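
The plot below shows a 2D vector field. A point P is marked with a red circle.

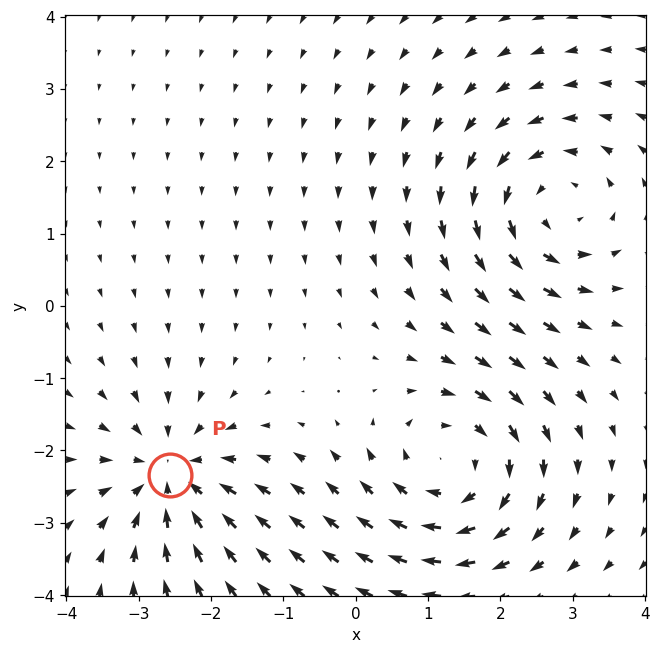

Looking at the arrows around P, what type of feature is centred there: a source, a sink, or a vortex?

sink

At P (-2.6, -2.3) the arrows converge inward. Divergence about -4, curl ≈0 — negative divergence with near-zero curl is a sink.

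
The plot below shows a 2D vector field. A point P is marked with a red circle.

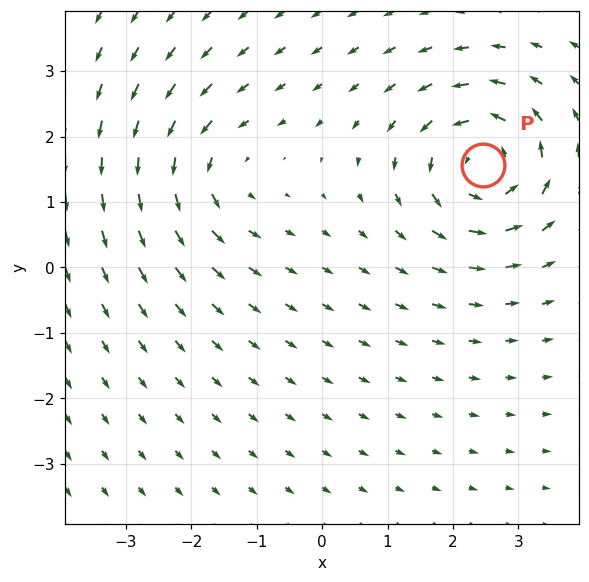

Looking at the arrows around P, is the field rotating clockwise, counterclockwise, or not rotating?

Near P at (2.5, 1.6) the arrows circulate counterclockwise. The curl (z-component) there is about +6; positive curl means counterclockwise rotation.

counterclockwise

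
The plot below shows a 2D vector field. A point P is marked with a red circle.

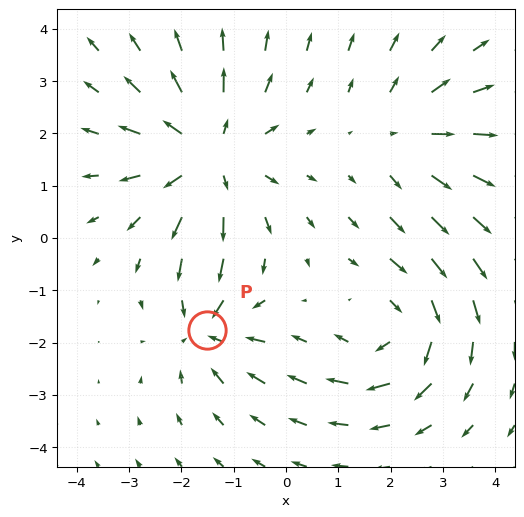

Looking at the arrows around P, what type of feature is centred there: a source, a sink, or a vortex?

sink

At P (-1.5, -1.8) the arrows converge inward. Divergence about -3, curl ≈0 — negative divergence with near-zero curl is a sink.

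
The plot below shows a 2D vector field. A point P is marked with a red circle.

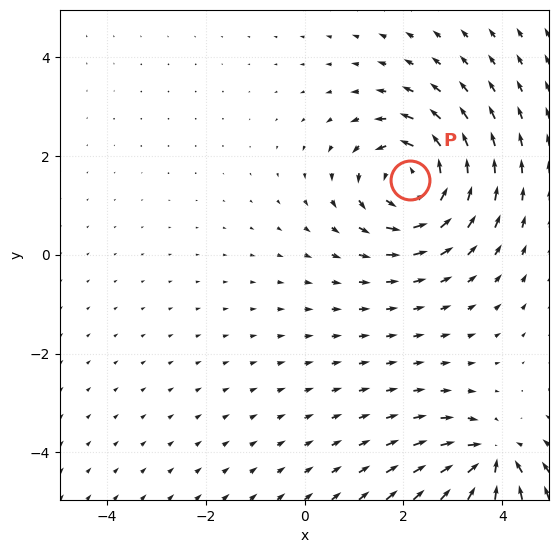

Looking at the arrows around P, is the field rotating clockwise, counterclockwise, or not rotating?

counterclockwise

Near P at (2.1, 1.5) the arrows circulate counterclockwise. The curl (z-component) there is about +5; positive curl means counterclockwise rotation.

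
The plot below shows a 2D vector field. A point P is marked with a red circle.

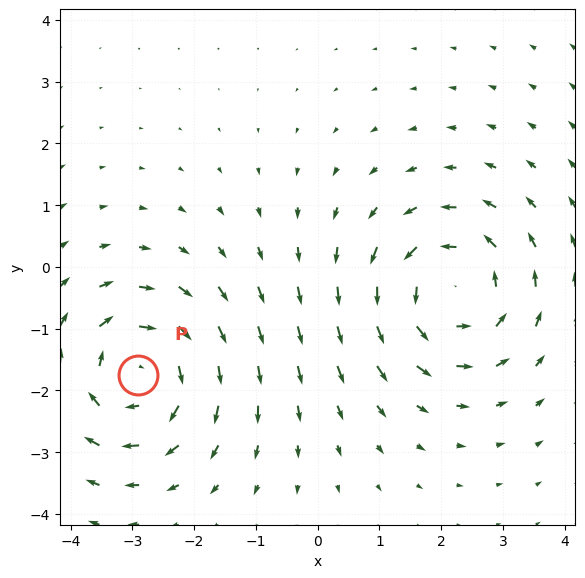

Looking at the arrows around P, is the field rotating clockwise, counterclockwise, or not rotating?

clockwise

Near P at (-2.9, -1.8) the arrows circulate clockwise. The curl (z-component) there is about -5; negative curl means clockwise rotation.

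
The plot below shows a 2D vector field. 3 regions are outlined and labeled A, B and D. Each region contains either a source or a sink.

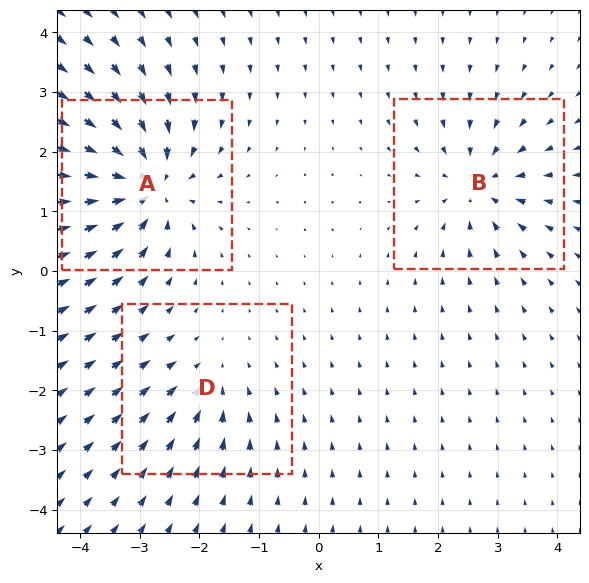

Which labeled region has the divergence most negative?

Divergence at each region's feature centre — A: about -6, B: about -4, D: about -2. Region A is most negative.

A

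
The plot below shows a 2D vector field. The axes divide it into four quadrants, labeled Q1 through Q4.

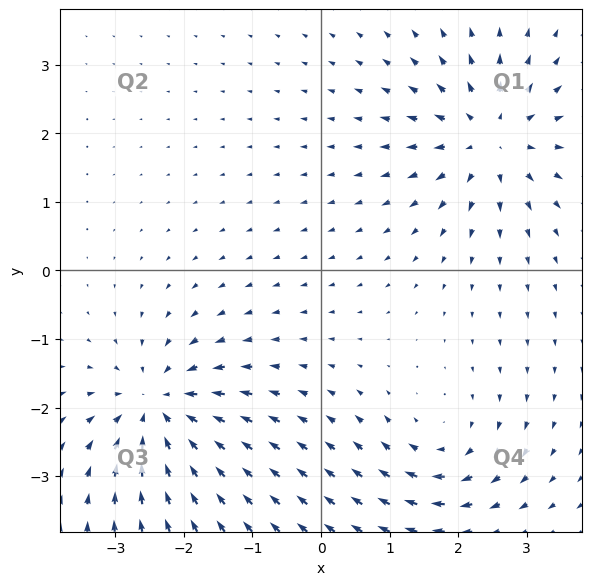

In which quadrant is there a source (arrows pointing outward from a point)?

The source sits at approximately (2.5, 1.9), which lies in quadrant Q1. The divergence there is about +5, positive as expected for a source.

Q1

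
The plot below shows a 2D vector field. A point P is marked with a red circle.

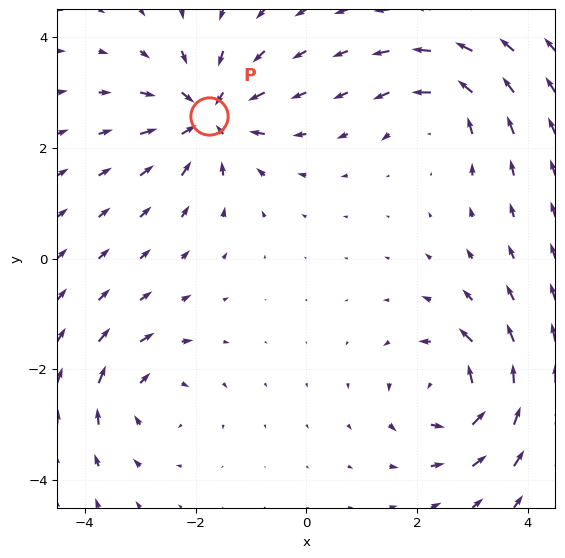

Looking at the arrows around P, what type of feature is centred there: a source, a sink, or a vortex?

sink

At P (-1.8, 2.6) the arrows converge inward. Divergence about -5, curl ≈0 — negative divergence with near-zero curl is a sink.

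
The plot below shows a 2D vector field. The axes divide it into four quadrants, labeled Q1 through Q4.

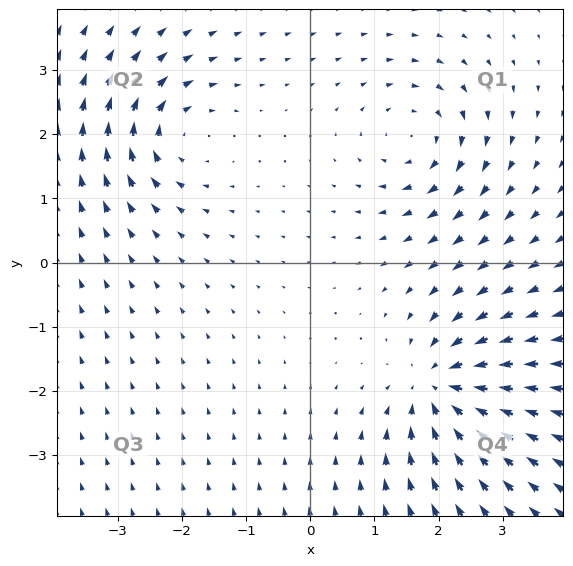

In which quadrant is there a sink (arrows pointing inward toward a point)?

The sink sits at approximately (2.0, -1.9), which lies in quadrant Q4. The divergence there is about -6, negative as expected for a sink.

Q4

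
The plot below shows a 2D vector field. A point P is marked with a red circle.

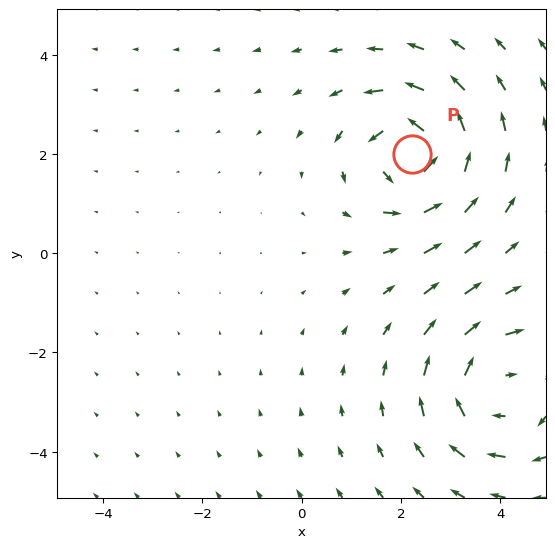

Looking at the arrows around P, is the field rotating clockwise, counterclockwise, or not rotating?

Near P at (2.2, 2.0) the arrows circulate counterclockwise. The curl (z-component) there is about +6; positive curl means counterclockwise rotation.

counterclockwise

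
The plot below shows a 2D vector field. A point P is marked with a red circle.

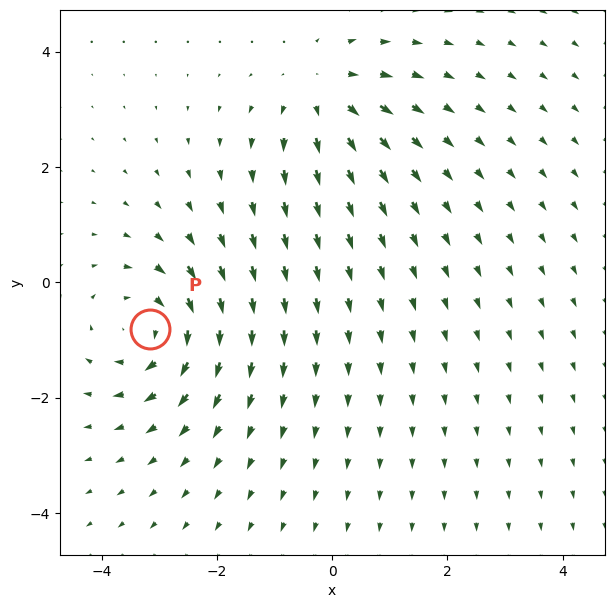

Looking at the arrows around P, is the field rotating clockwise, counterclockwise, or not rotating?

clockwise

Near P at (-3.2, -0.8) the arrows circulate clockwise. The curl (z-component) there is about -5; negative curl means clockwise rotation.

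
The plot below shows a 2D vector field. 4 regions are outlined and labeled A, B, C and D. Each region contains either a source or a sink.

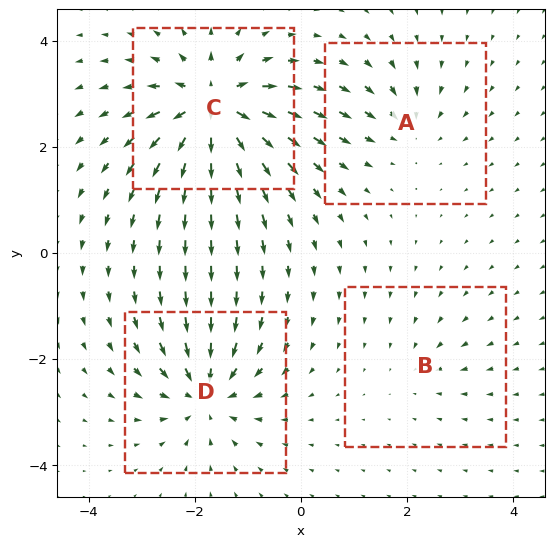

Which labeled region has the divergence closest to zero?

Divergence at each region's feature centre — A: about -4, B: about -2, C: about +9, D: about -7. Region B is closest to zero.

B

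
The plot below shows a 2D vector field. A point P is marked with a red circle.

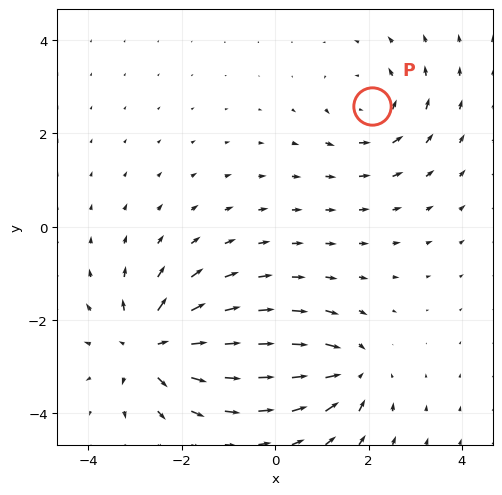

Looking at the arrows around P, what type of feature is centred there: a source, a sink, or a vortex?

At P (2.1, 2.6) the arrows circulate counterclockwise. Divergence ≈0, curl about +3 — near-zero divergence with nonzero curl is a vortex.

vortex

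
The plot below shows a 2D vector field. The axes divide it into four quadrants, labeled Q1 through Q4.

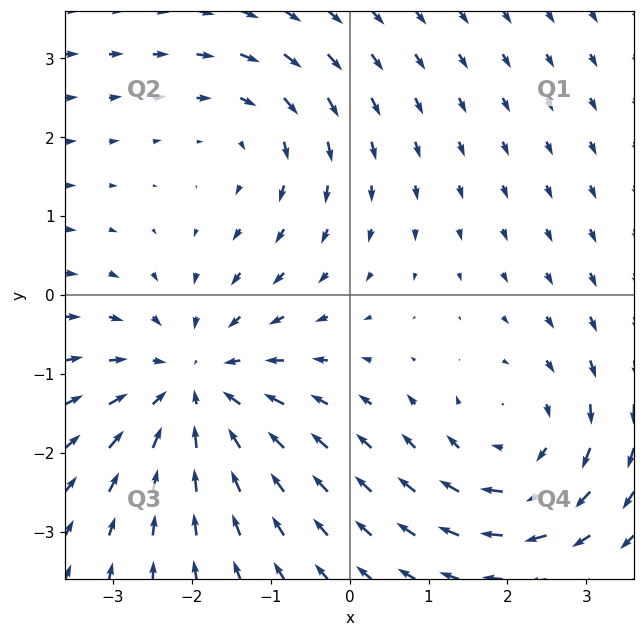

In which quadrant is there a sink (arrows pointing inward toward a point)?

The sink sits at approximately (-2.0, -1.2), which lies in quadrant Q3. The divergence there is about -4, negative as expected for a sink.

Q3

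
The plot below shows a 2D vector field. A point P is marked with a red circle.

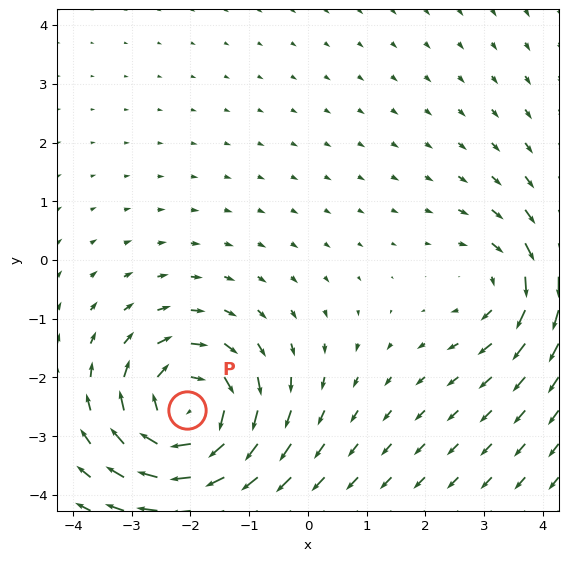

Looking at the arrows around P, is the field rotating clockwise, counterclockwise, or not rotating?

Near P at (-2.1, -2.6) the arrows circulate clockwise. The curl (z-component) there is about -6; negative curl means clockwise rotation.

clockwise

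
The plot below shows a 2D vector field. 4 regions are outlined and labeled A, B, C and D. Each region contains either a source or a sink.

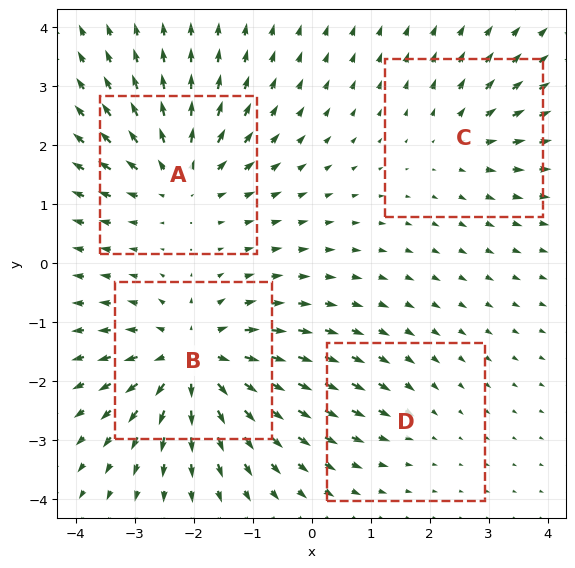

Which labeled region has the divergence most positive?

Divergence at each region's feature centre — A: about +5, B: about +7, C: about +3, D: about -2. Region B is most positive.

B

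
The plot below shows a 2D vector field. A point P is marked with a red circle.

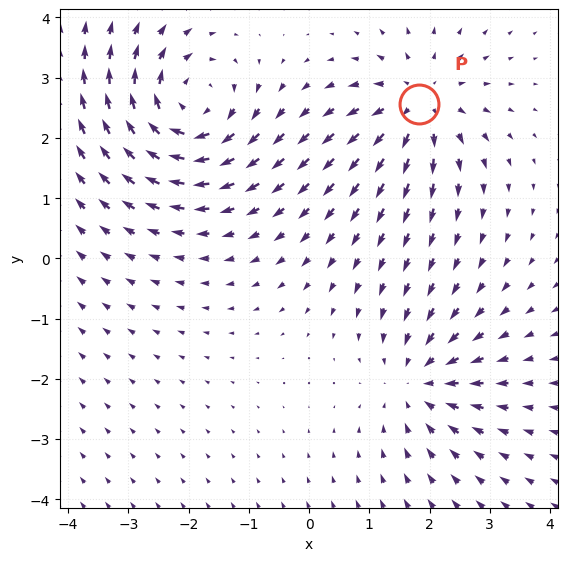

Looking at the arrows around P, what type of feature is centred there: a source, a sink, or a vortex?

At P (1.8, 2.6) the arrows spread outward. Divergence about +4, curl ≈0 — positive divergence with near-zero curl is a source.

source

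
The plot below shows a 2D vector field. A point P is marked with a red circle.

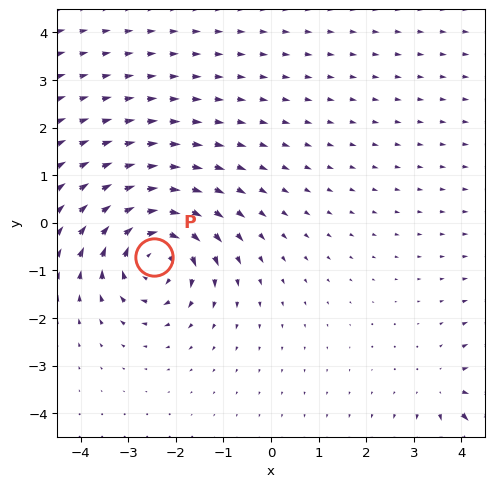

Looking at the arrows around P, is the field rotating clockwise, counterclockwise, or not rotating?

Near P at (-2.5, -0.7) the arrows circulate clockwise. The curl (z-component) there is about -5; negative curl means clockwise rotation.

clockwise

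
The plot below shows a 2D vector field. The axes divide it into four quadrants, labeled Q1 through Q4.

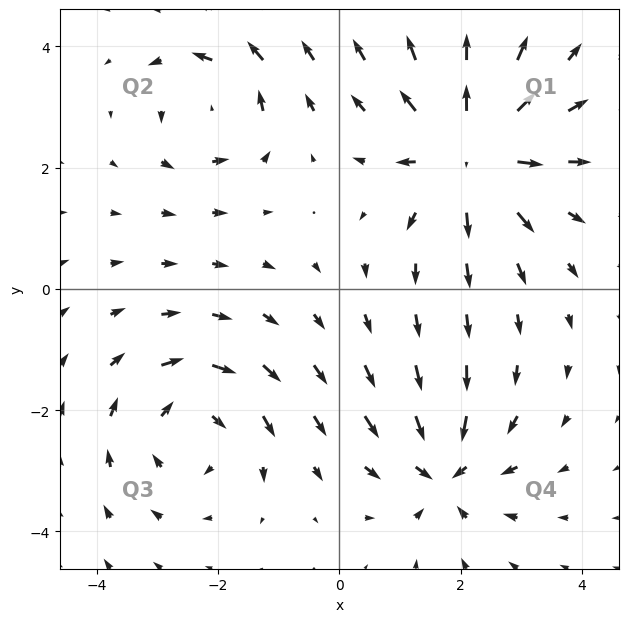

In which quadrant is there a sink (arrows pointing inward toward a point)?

The sink sits at approximately (1.7, -3.0), which lies in quadrant Q4. The divergence there is about -5, negative as expected for a sink.

Q4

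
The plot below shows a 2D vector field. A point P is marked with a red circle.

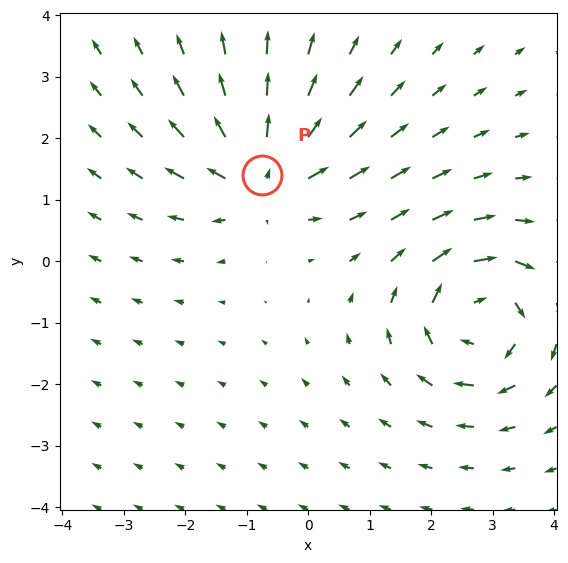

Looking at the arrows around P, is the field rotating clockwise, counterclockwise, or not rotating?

not rotating

Near P at (-0.7, 1.4) the arrows show no circulation. The curl there is ≈0.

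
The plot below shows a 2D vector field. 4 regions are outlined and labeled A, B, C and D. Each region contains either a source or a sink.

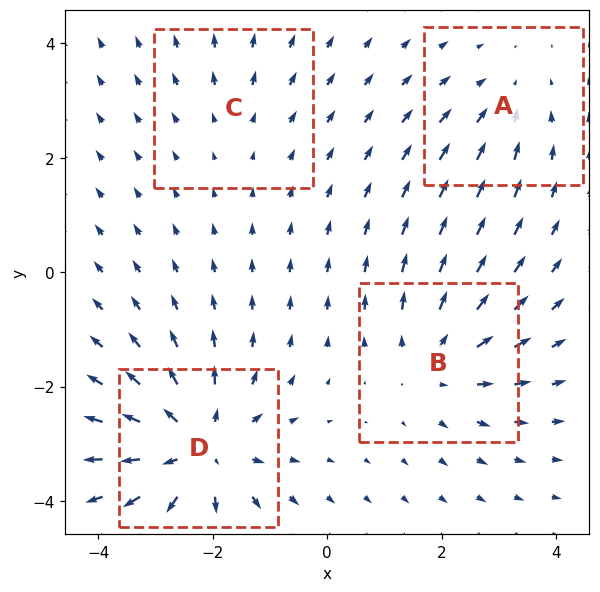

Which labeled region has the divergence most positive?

D

Divergence at each region's feature centre — A: about -3, B: about +4, C: about +2, D: about +6. Region D is most positive.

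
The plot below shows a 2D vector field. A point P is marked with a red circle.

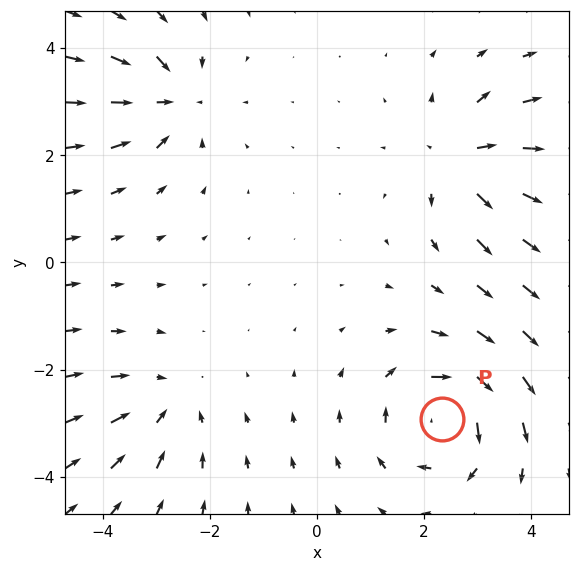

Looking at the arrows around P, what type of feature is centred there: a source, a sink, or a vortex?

At P (2.3, -2.9) the arrows circulate clockwise. Divergence ≈0, curl about -5 — near-zero divergence with nonzero curl is a vortex.

vortex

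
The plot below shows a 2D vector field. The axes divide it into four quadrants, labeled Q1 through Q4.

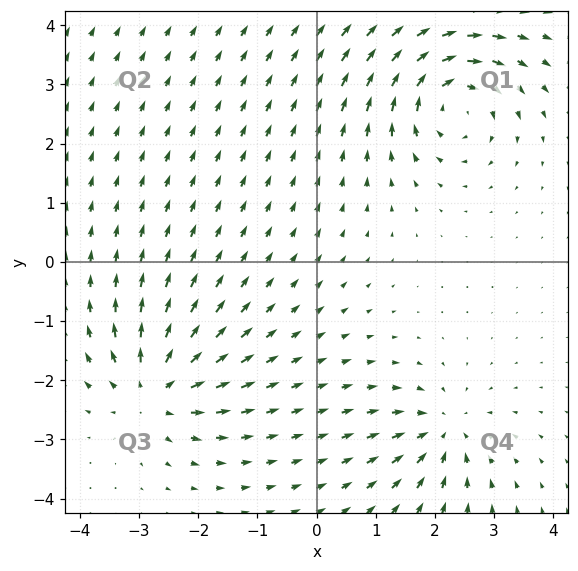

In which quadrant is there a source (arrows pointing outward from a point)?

The source sits at approximately (-2.7, -2.2), which lies in quadrant Q3. The divergence there is about +6, positive as expected for a source.

Q3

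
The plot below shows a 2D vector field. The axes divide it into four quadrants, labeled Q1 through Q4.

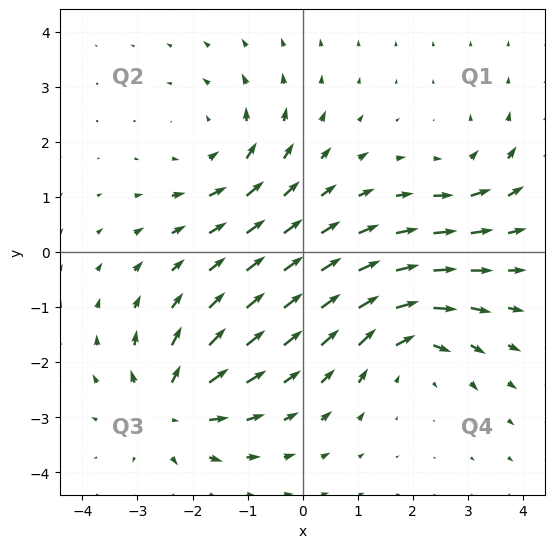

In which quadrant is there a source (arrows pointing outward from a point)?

The source sits at approximately (-2.4, -2.8), which lies in quadrant Q3. The divergence there is about +6, positive as expected for a source.

Q3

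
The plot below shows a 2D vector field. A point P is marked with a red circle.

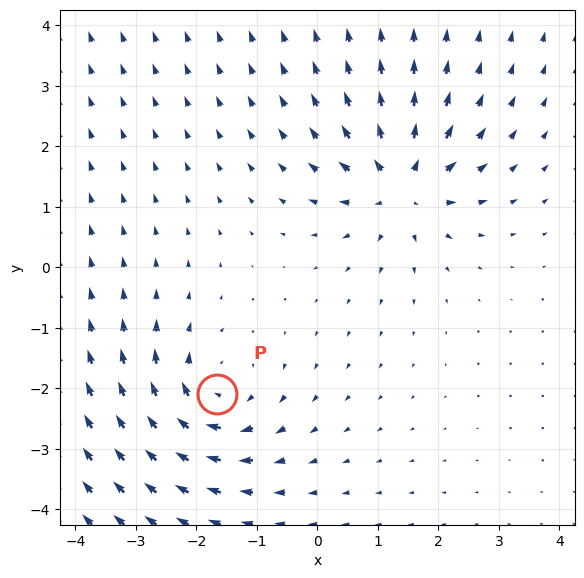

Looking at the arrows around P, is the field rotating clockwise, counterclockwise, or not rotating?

clockwise

Near P at (-1.7, -2.1) the arrows circulate clockwise. The curl (z-component) there is about -3; negative curl means clockwise rotation.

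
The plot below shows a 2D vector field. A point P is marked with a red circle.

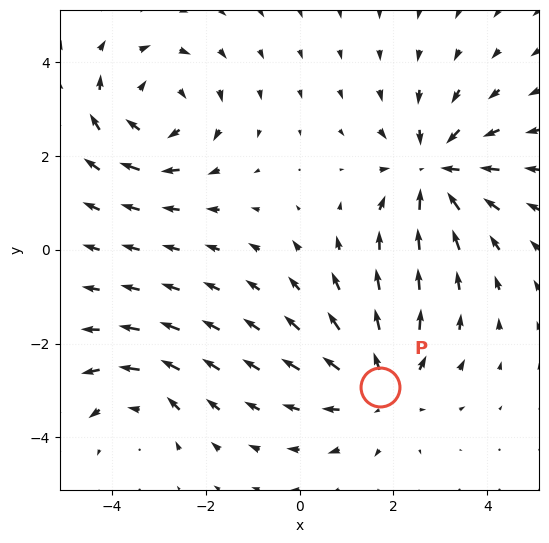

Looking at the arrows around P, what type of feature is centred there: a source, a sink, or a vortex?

At P (1.7, -2.9) the arrows spread outward. Divergence about +3, curl ≈0 — positive divergence with near-zero curl is a source.

source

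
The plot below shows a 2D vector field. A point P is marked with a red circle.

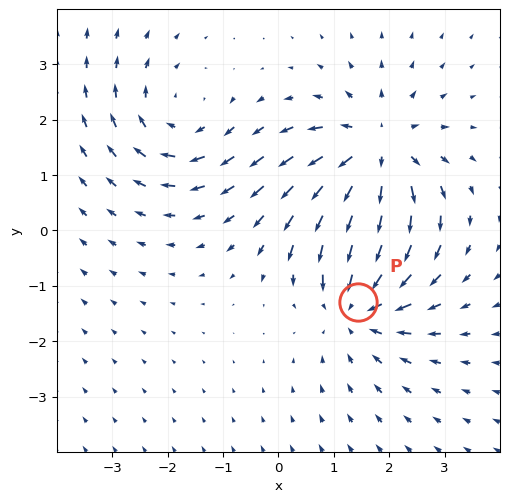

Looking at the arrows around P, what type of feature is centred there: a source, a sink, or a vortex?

sink

At P (1.4, -1.3) the arrows converge inward. Divergence about -3, curl ≈0 — negative divergence with near-zero curl is a sink.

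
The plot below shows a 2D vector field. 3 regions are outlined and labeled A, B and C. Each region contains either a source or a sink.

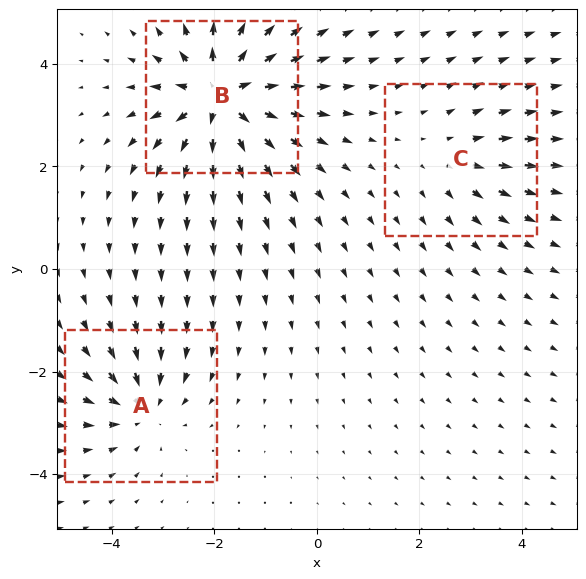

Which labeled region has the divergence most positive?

B

Divergence at each region's feature centre — A: about -3, B: about +6, C: about +2. Region B is most positive.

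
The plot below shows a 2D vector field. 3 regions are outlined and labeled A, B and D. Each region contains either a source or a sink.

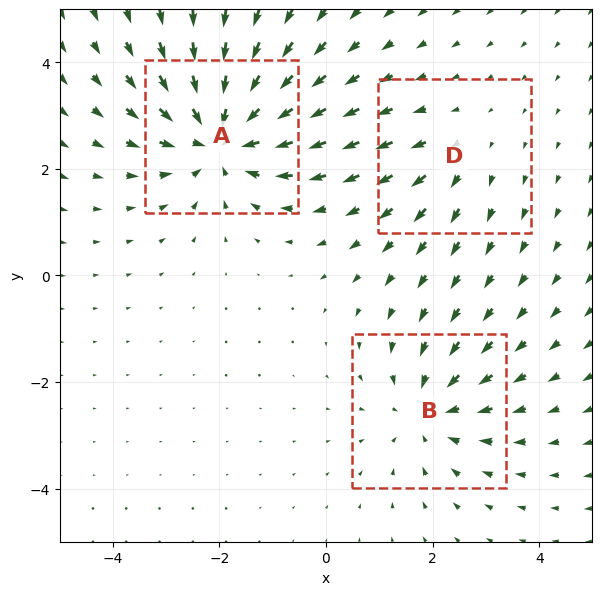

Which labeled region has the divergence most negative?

A

Divergence at each region's feature centre — A: about -5, B: about -3, D: about +2. Region A is most negative.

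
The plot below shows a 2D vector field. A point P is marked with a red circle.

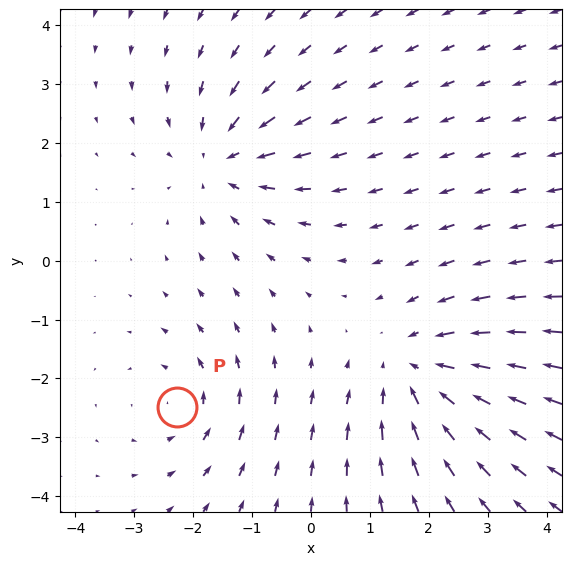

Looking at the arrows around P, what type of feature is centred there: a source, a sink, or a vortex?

At P (-2.3, -2.5) the arrows circulate counterclockwise. Divergence ≈0, curl about +3 — near-zero divergence with nonzero curl is a vortex.

vortex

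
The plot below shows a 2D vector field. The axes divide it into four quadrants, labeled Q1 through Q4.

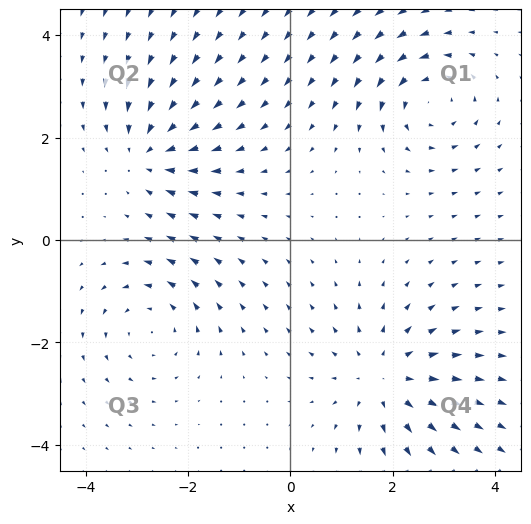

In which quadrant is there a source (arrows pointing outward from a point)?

Q4

The source sits at approximately (1.8, -2.7), which lies in quadrant Q4. The divergence there is about +4, positive as expected for a source.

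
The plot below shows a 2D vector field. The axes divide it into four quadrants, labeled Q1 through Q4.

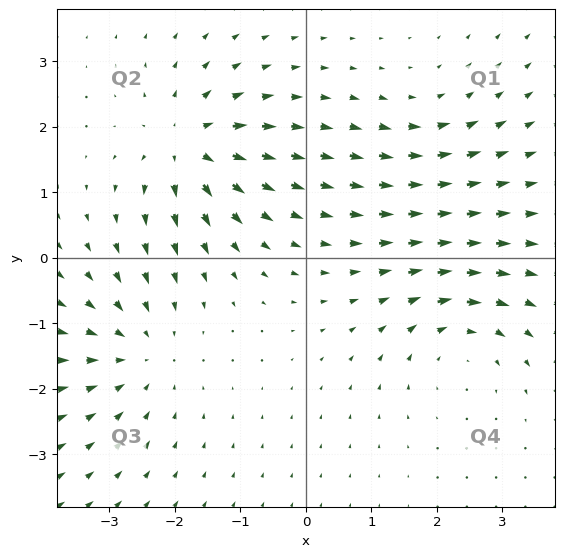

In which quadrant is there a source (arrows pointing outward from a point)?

The source sits at approximately (-1.8, 1.7), which lies in quadrant Q2. The divergence there is about +6, positive as expected for a source.

Q2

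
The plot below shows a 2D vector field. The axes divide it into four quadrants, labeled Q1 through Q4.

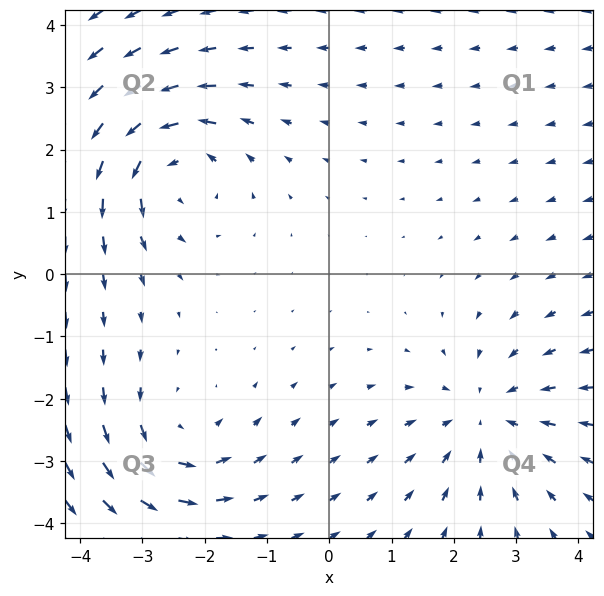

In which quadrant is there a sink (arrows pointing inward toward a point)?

The sink sits at approximately (2.5, -2.3), which lies in quadrant Q4. The divergence there is about -4, negative as expected for a sink.

Q4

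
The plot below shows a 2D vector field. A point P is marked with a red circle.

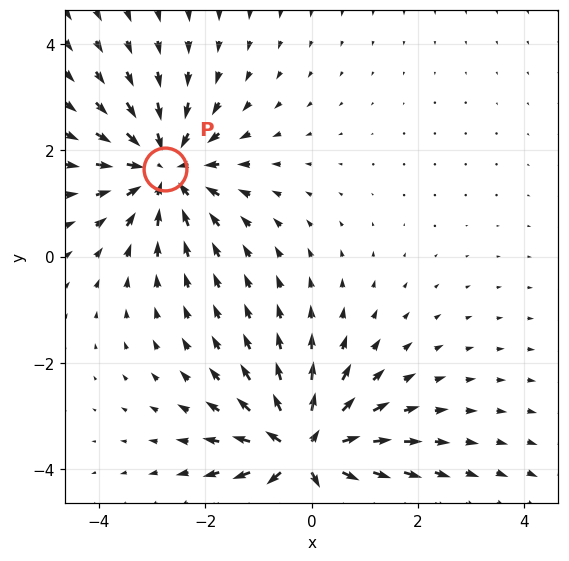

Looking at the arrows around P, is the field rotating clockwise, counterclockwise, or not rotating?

Near P at (-2.8, 1.6) the arrows show no circulation. The curl there is ≈0.

not rotating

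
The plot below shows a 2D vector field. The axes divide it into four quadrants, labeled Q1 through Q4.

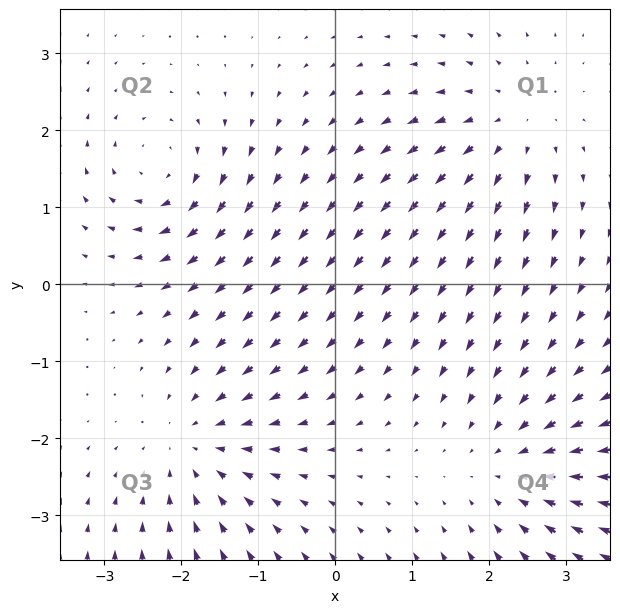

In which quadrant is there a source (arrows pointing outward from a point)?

Q1

The source sits at approximately (2.3, 2.1), which lies in quadrant Q1. The divergence there is about +4, positive as expected for a source.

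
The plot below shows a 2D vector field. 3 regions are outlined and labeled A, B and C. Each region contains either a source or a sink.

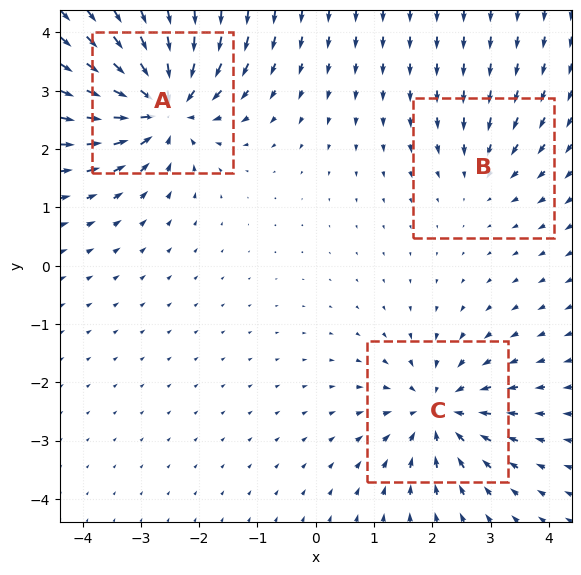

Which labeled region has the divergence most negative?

Divergence at each region's feature centre — A: about -6, B: about -2, C: about -4. Region A is most negative.

A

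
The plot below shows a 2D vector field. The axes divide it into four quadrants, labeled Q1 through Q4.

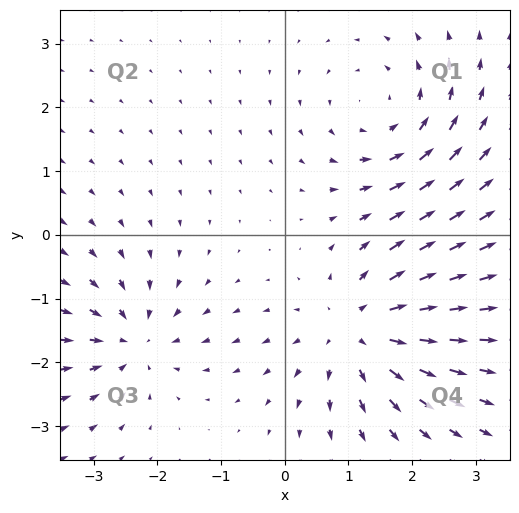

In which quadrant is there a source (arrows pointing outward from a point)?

Q4

The source sits at approximately (1.2, -1.5), which lies in quadrant Q4. The divergence there is about +5, positive as expected for a source.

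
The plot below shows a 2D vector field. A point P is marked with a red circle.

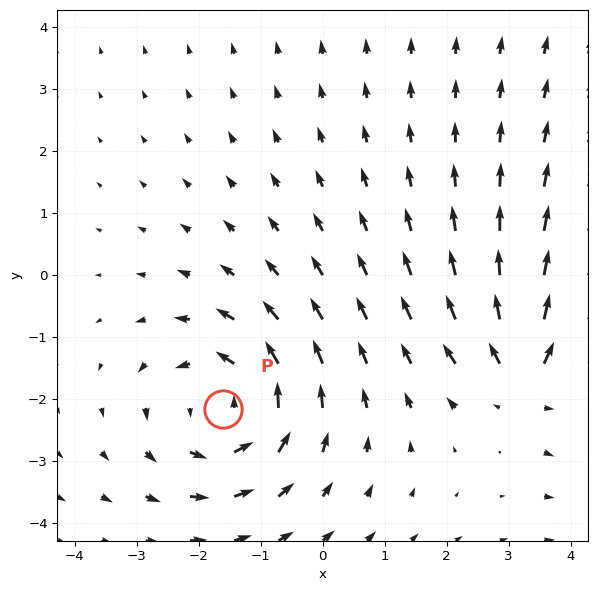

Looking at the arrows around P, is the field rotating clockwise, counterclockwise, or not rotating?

counterclockwise

Near P at (-1.6, -2.2) the arrows circulate counterclockwise. The curl (z-component) there is about +4; positive curl means counterclockwise rotation.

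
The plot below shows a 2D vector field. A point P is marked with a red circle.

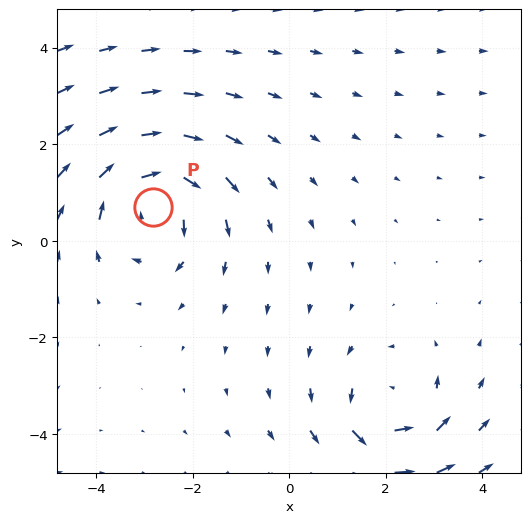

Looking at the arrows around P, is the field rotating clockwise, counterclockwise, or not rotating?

Near P at (-2.8, 0.7) the arrows circulate clockwise. The curl (z-component) there is about -5; negative curl means clockwise rotation.

clockwise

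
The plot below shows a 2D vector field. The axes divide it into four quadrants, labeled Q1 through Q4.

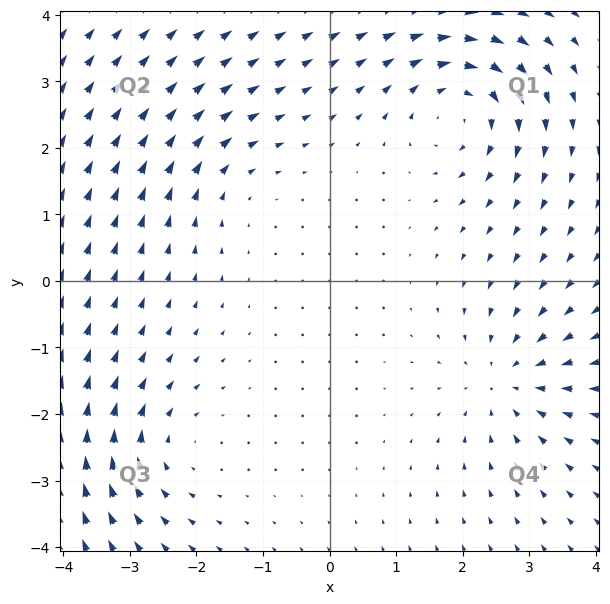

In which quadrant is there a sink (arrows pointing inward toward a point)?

The sink sits at approximately (2.7, -1.5), which lies in quadrant Q4. The divergence there is about -4, negative as expected for a sink.

Q4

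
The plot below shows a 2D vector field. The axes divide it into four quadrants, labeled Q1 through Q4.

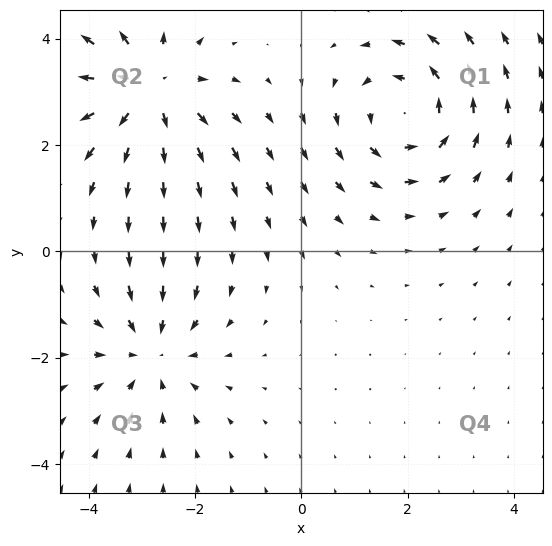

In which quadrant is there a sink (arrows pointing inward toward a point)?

The sink sits at approximately (-2.8, -1.9), which lies in quadrant Q3. The divergence there is about -3, negative as expected for a sink.

Q3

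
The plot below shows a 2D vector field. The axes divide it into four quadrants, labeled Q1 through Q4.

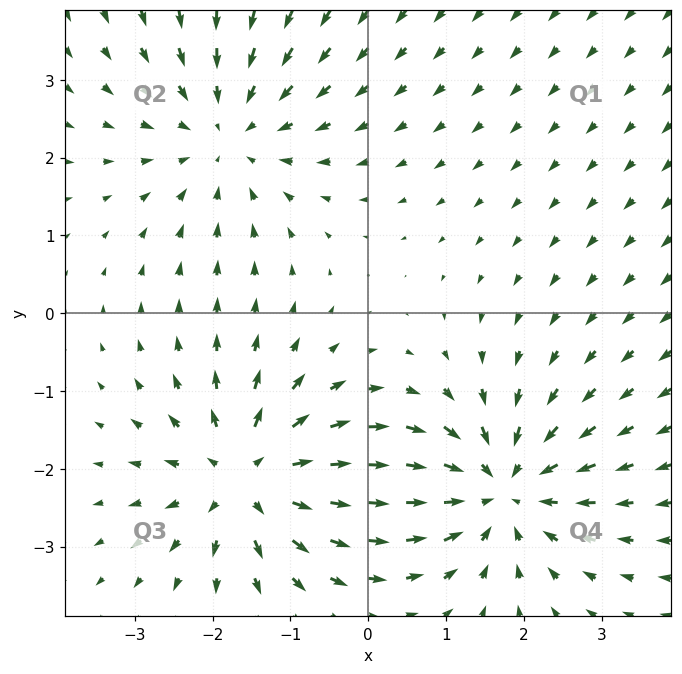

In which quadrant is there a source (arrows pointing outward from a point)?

The source sits at approximately (-1.5, -2.1), which lies in quadrant Q3. The divergence there is about +5, positive as expected for a source.

Q3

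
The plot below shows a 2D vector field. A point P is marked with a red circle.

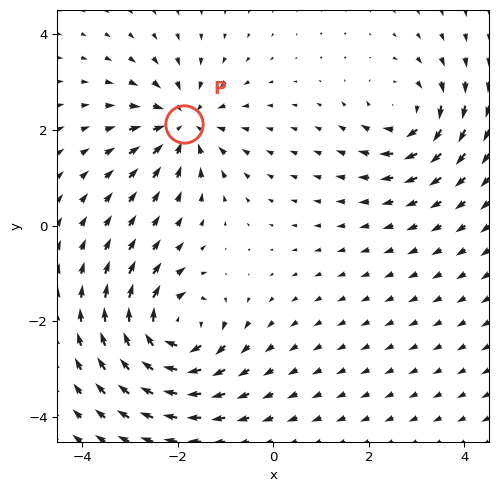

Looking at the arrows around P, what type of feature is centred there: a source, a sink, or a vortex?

sink

At P (-1.9, 2.1) the arrows converge inward. Divergence about -4, curl ≈0 — negative divergence with near-zero curl is a sink.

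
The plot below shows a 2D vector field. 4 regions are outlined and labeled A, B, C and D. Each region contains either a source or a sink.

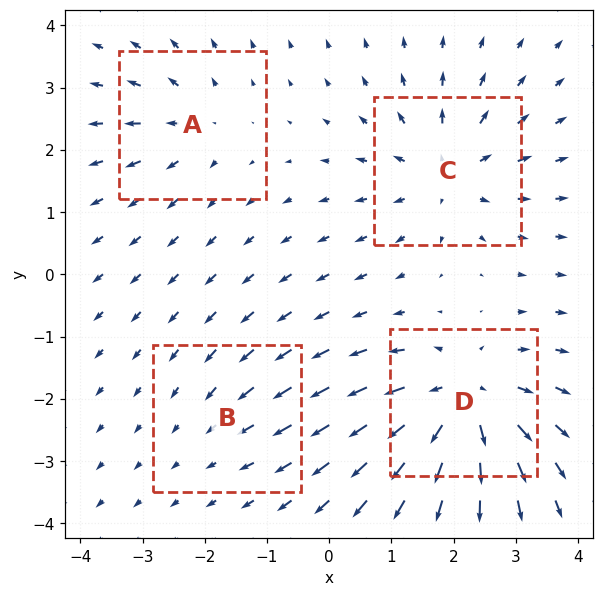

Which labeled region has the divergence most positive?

D

Divergence at each region's feature centre — A: about +4, B: about -2, C: about +5, D: about +7. Region D is most positive.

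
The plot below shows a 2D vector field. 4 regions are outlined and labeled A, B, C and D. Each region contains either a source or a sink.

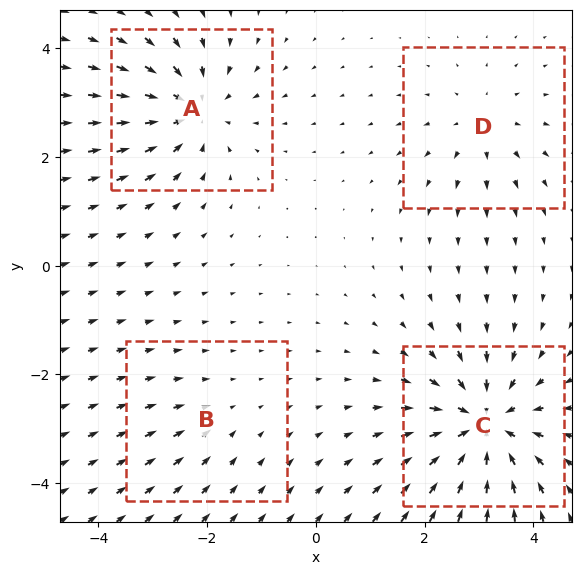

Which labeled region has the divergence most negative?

Divergence at each region's feature centre — A: about -6, B: about -2, C: about -7, D: about +4. Region C is most negative.

C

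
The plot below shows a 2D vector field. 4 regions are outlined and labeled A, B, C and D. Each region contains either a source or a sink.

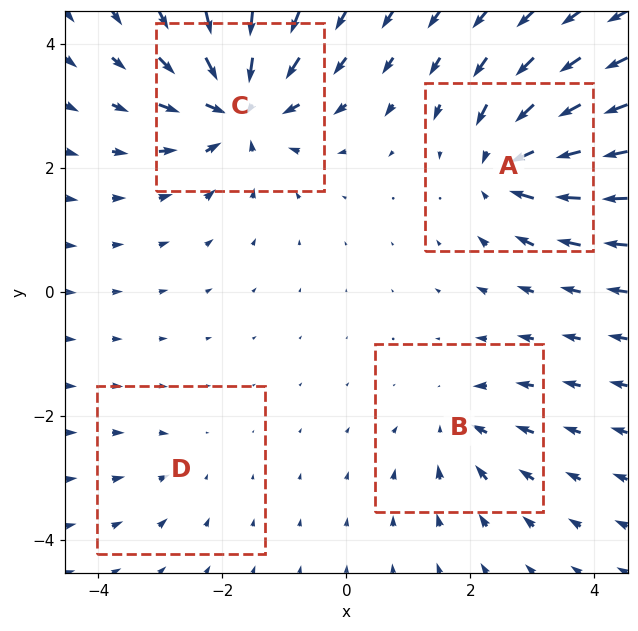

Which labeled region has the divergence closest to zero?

D

Divergence at each region's feature centre — A: about -6, B: about -4, C: about -8, D: about -2. Region D is closest to zero.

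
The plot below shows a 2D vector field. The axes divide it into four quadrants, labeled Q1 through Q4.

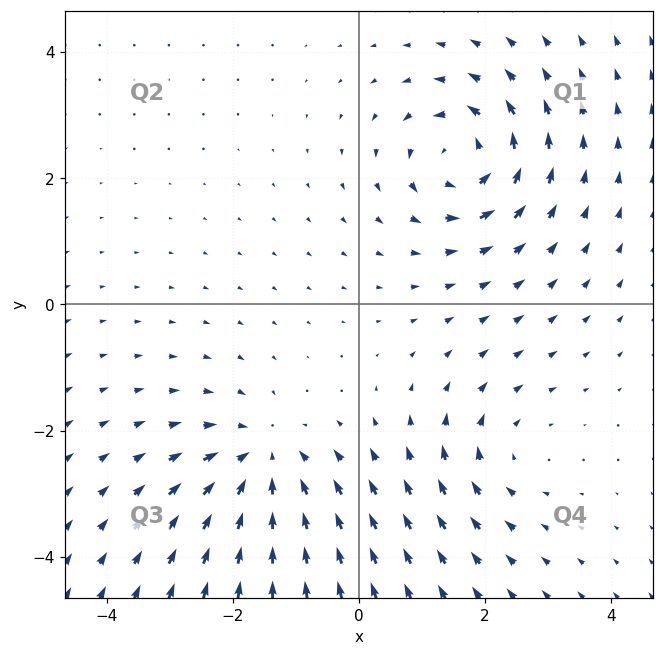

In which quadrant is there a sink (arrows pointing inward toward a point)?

The sink sits at approximately (-1.5, -2.5), which lies in quadrant Q3. The divergence there is about -4, negative as expected for a sink.

Q3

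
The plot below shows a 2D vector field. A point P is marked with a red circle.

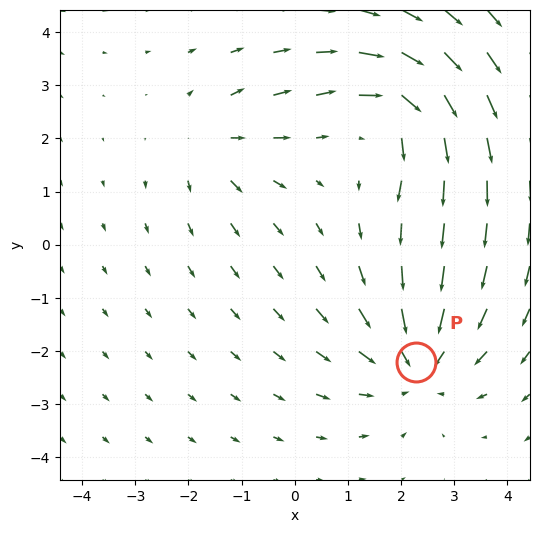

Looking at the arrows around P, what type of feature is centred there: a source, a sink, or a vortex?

At P (2.3, -2.2) the arrows converge inward. Divergence about -4, curl ≈0 — negative divergence with near-zero curl is a sink.

sink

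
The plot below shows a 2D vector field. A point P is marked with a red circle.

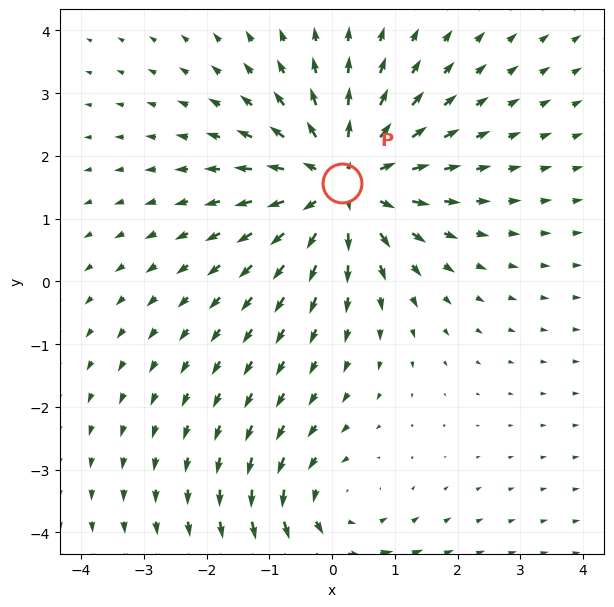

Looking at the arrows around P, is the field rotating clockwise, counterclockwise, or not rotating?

not rotating

Near P at (0.2, 1.6) the arrows show no circulation. The curl there is ≈0.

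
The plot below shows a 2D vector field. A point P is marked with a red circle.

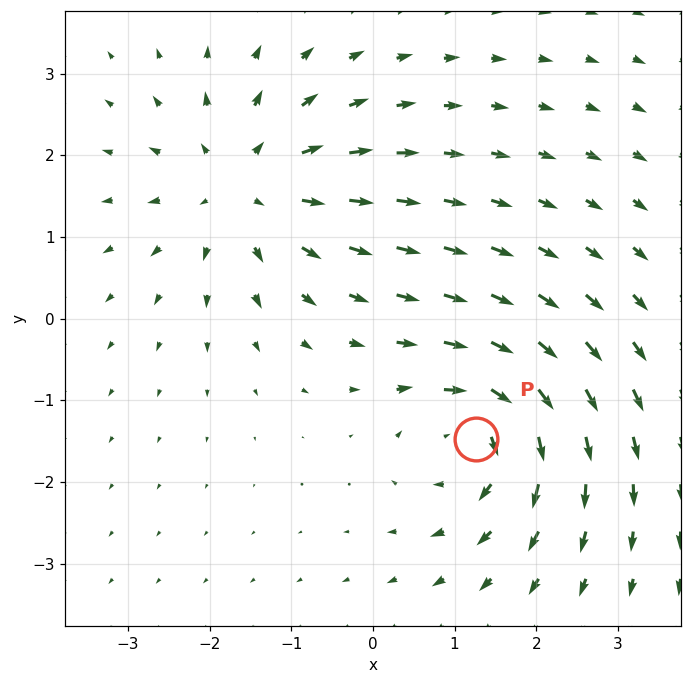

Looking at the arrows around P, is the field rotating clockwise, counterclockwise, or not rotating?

clockwise

Near P at (1.3, -1.5) the arrows circulate clockwise. The curl (z-component) there is about -5; negative curl means clockwise rotation.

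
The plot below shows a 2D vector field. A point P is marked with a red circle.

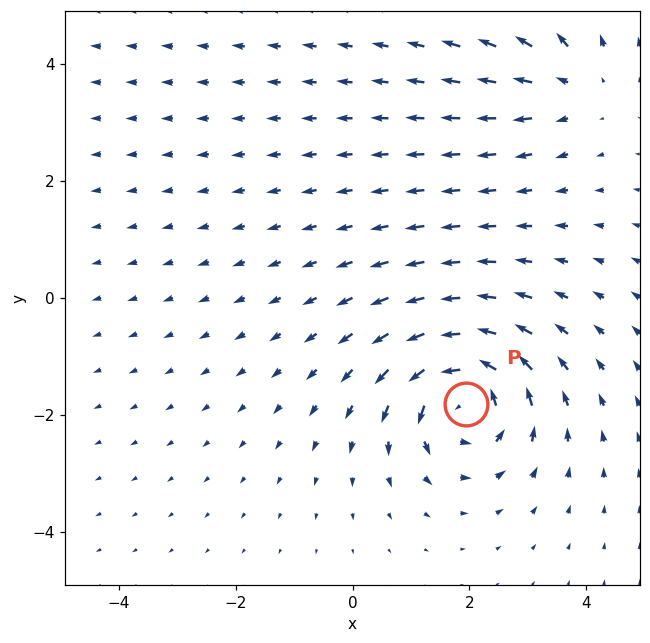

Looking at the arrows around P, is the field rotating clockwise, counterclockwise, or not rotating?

Near P at (1.9, -1.8) the arrows circulate counterclockwise. The curl (z-component) there is about +6; positive curl means counterclockwise rotation.

counterclockwise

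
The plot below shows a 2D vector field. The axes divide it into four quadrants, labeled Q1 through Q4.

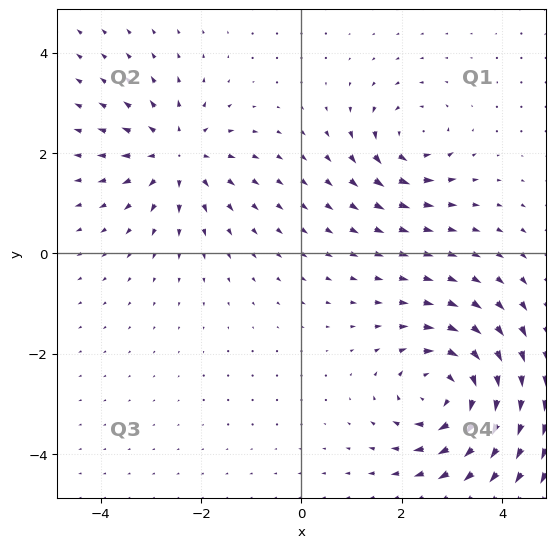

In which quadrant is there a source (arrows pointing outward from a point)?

The source sits at approximately (-2.5, 2.0), which lies in quadrant Q2. The divergence there is about +4, positive as expected for a source.

Q2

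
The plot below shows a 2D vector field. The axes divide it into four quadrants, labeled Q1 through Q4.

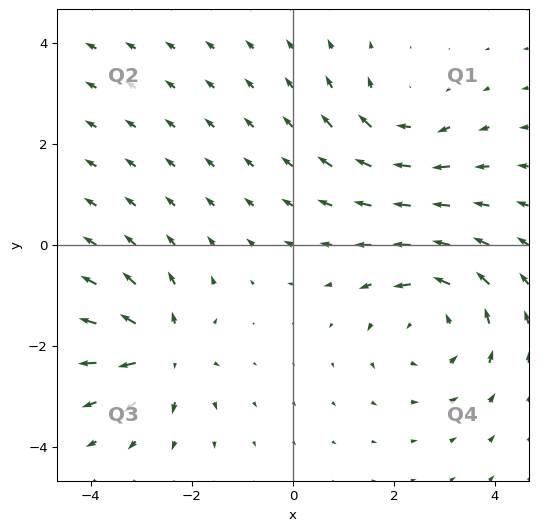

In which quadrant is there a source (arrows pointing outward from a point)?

The source sits at approximately (-2.6, -2.1), which lies in quadrant Q3. The divergence there is about +5, positive as expected for a source.

Q3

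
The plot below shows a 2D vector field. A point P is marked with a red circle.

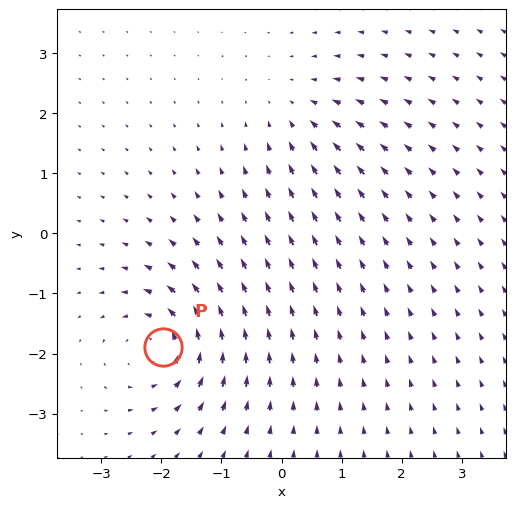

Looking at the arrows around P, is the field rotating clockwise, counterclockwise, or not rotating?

counterclockwise

Near P at (-2.0, -1.9) the arrows circulate counterclockwise. The curl (z-component) there is about +6; positive curl means counterclockwise rotation.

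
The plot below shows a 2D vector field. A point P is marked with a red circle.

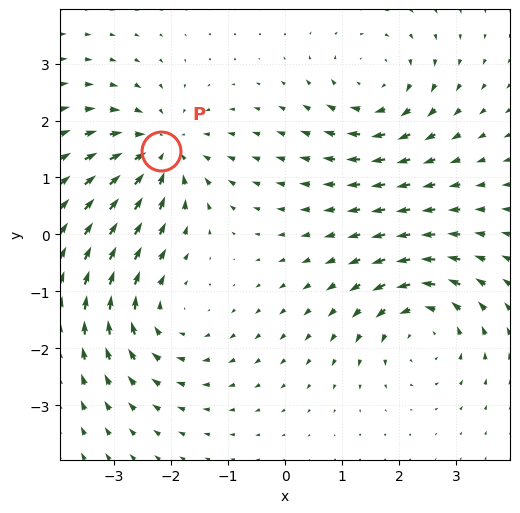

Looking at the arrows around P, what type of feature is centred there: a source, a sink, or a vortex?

At P (-2.2, 1.5) the arrows converge inward. Divergence about -5, curl ≈0 — negative divergence with near-zero curl is a sink.

sink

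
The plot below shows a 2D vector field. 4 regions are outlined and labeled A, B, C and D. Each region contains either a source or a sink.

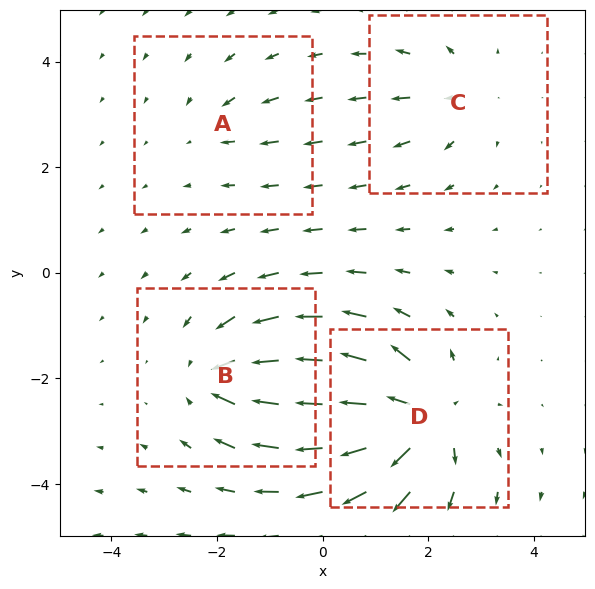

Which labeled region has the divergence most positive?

Divergence at each region's feature centre — A: about -2, B: about -6, C: about +3, D: about +8. Region D is most positive.

D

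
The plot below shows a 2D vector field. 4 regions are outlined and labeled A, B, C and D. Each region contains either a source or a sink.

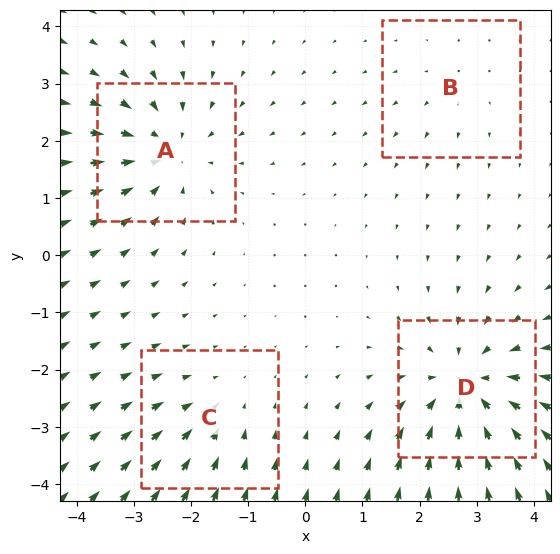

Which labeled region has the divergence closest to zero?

B

Divergence at each region's feature centre — A: about -5, B: about +2, C: about -3, D: about -6. Region B is closest to zero.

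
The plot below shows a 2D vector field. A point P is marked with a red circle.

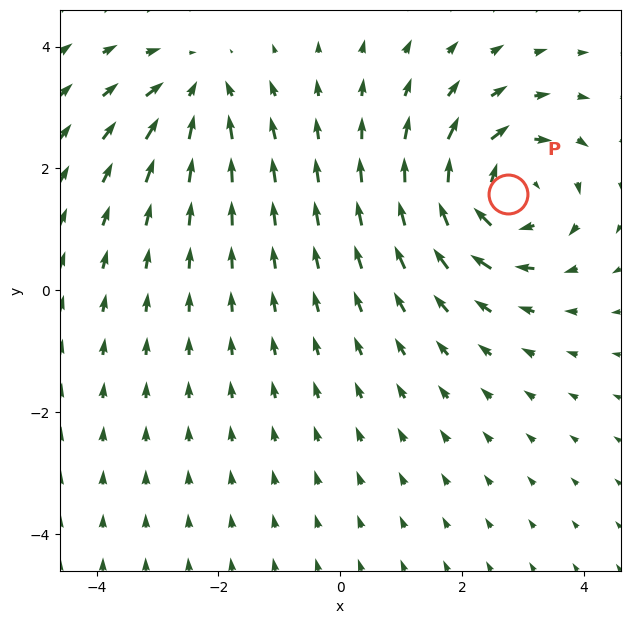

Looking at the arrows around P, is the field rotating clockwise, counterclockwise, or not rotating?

clockwise

Near P at (2.8, 1.6) the arrows circulate clockwise. The curl (z-component) there is about -5; negative curl means clockwise rotation.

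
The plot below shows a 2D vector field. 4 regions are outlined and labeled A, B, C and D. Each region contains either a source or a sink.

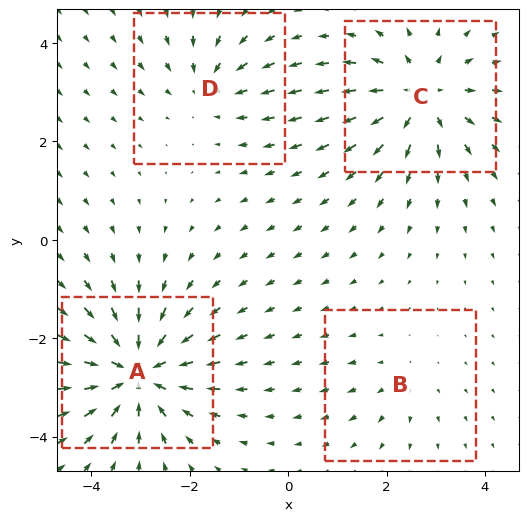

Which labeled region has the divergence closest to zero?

Divergence at each region's feature centre — A: about -6, B: about +2, C: about +5, D: about -3. Region B is closest to zero.

B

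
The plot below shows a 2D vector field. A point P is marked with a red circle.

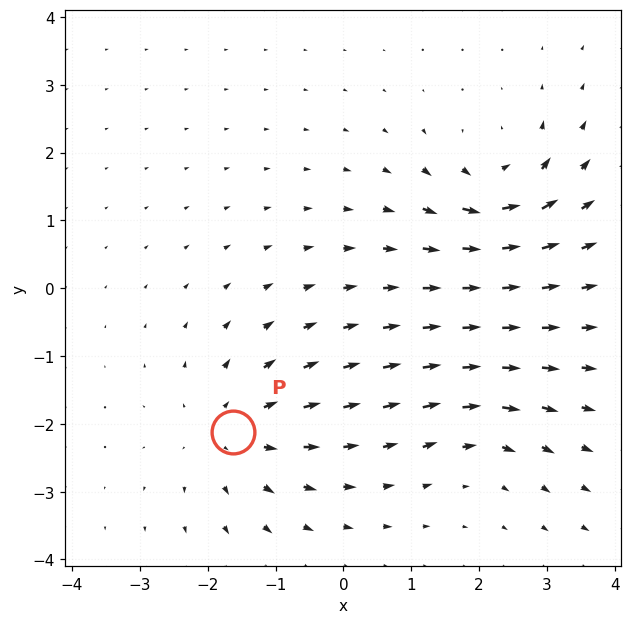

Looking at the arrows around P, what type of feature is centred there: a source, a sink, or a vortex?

source

At P (-1.6, -2.1) the arrows spread outward. Divergence about +5, curl ≈0 — positive divergence with near-zero curl is a source.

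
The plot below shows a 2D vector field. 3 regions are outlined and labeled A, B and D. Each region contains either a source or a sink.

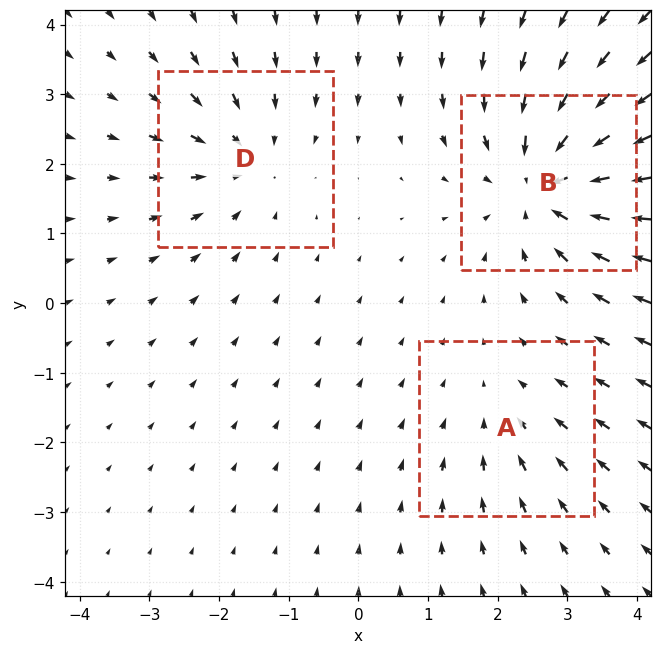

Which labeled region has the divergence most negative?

Divergence at each region's feature centre — A: about -2, B: about -5, D: about -3. Region B is most negative.

B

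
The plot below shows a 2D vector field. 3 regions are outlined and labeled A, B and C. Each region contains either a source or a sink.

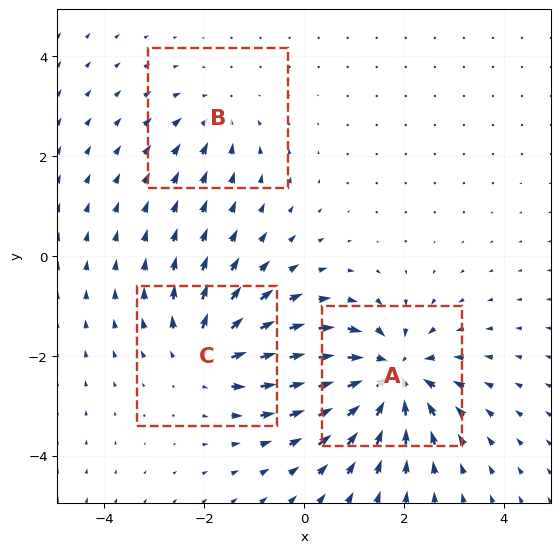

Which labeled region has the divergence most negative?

A

Divergence at each region's feature centre — A: about -5, B: about -2, C: about +4. Region A is most negative.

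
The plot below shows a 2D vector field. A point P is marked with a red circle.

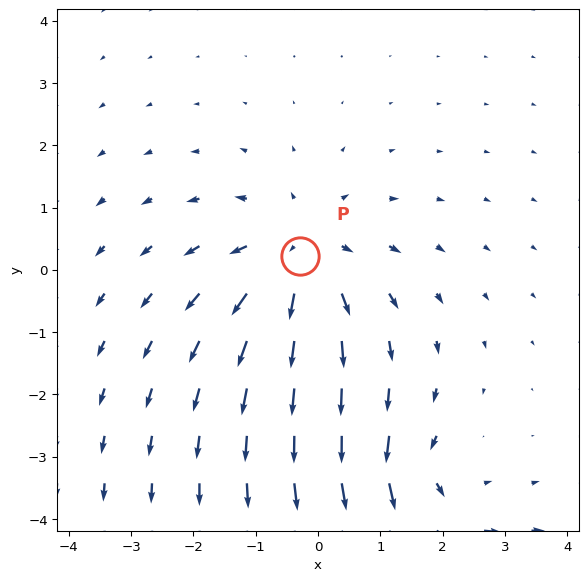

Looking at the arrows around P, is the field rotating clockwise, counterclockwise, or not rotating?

not rotating

Near P at (-0.3, 0.2) the arrows show no circulation. The curl there is ≈0.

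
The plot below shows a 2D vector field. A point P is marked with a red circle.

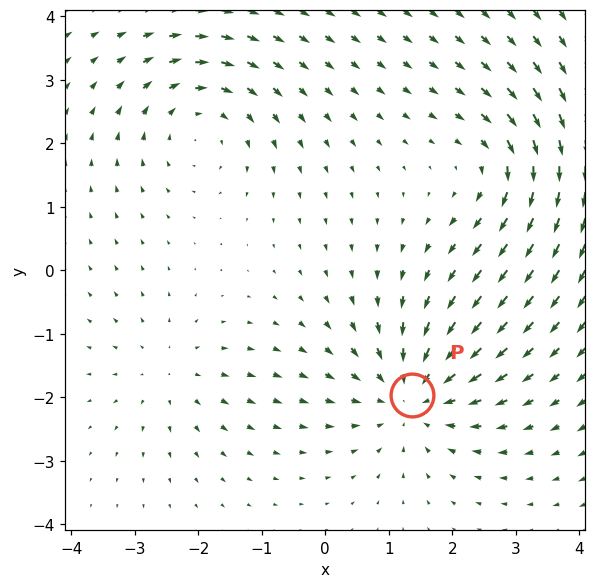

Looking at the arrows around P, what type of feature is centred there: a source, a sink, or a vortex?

sink

At P (1.4, -2.0) the arrows converge inward. Divergence about -4, curl ≈0 — negative divergence with near-zero curl is a sink.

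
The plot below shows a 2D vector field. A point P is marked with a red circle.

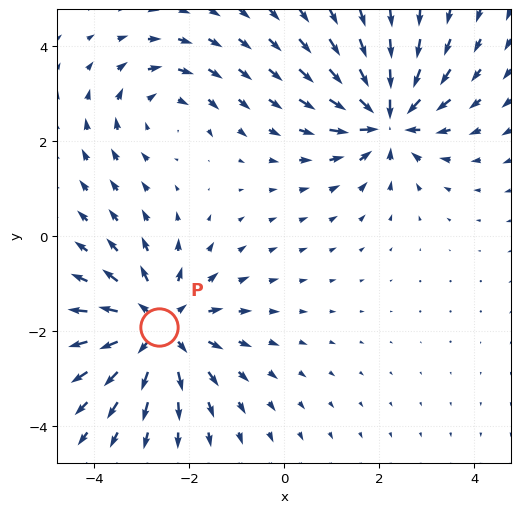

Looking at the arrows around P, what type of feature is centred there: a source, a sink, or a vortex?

source

At P (-2.6, -1.9) the arrows spread outward. Divergence about +4, curl ≈0 — positive divergence with near-zero curl is a source.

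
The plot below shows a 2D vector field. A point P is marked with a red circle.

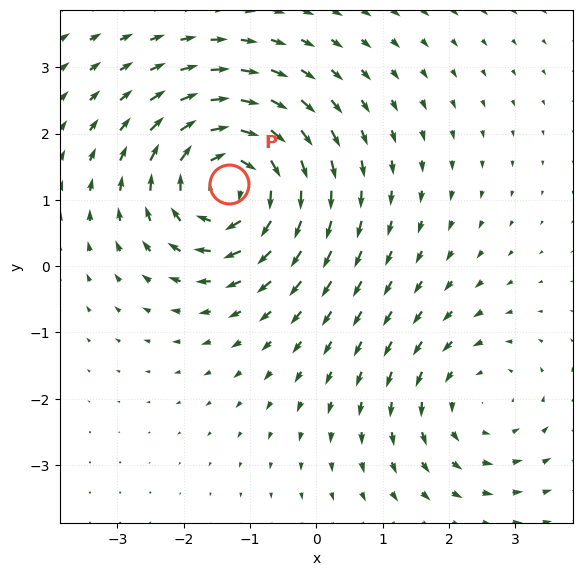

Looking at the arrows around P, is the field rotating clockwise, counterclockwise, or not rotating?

clockwise

Near P at (-1.3, 1.2) the arrows circulate clockwise. The curl (z-component) there is about -5; negative curl means clockwise rotation.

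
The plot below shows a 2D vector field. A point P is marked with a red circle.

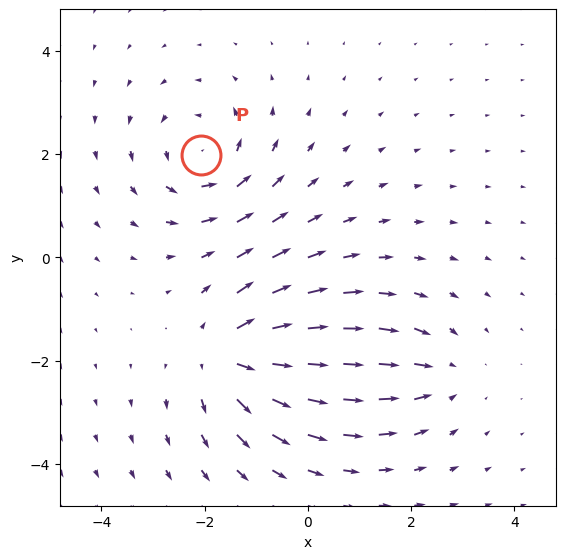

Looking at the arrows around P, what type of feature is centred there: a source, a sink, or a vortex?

At P (-2.1, 2.0) the arrows circulate counterclockwise. Divergence ≈0, curl about +4 — near-zero divergence with nonzero curl is a vortex.

vortex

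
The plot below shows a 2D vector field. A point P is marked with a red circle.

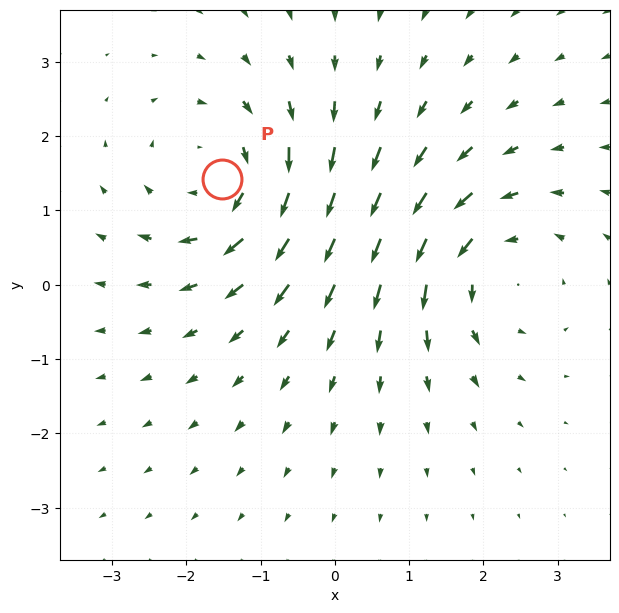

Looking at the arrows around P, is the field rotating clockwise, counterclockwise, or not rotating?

clockwise

Near P at (-1.5, 1.4) the arrows circulate clockwise. The curl (z-component) there is about -4; negative curl means clockwise rotation.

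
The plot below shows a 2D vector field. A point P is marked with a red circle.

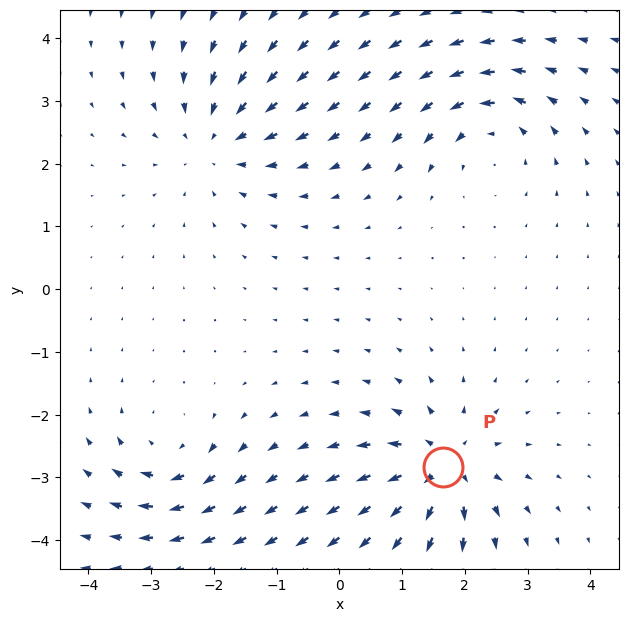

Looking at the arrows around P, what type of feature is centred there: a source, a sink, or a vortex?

source

At P (1.7, -2.8) the arrows spread outward. Divergence about +7, curl ≈0 — positive divergence with near-zero curl is a source.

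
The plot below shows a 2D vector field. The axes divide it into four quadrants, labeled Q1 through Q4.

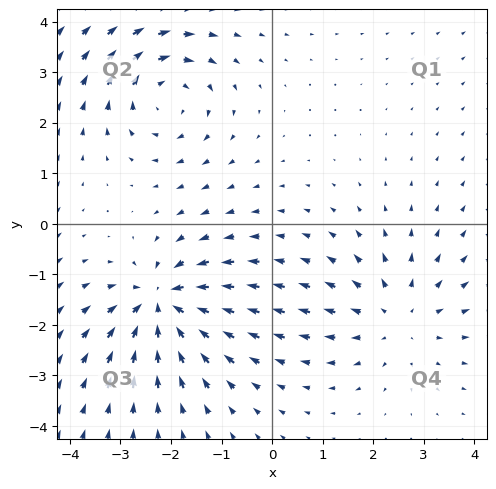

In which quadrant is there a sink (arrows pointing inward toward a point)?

Q3

The sink sits at approximately (-2.2, -1.6), which lies in quadrant Q3. The divergence there is about -4, negative as expected for a sink.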